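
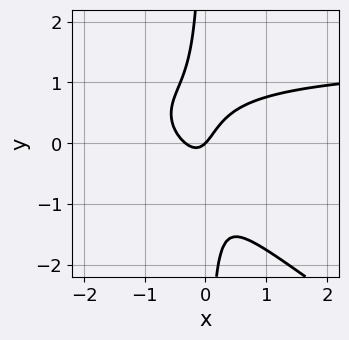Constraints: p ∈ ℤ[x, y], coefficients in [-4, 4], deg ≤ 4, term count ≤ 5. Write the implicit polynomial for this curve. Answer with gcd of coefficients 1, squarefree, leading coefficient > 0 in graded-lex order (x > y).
2*x^2*y + 3*x*y^2 - 3*x^2 - x + y

1. deg p = 3.
2. From the visible intercepts: it meets the y-axis at y = 0 (among the integer gridlines); one x-axis crossing is at x = 0.
3. Putting this together gives p.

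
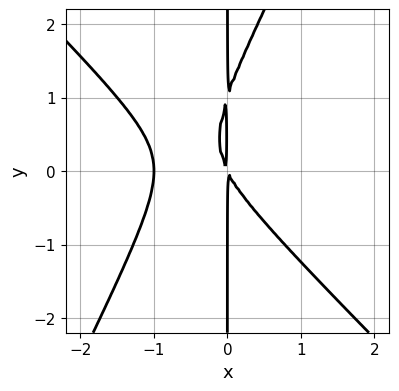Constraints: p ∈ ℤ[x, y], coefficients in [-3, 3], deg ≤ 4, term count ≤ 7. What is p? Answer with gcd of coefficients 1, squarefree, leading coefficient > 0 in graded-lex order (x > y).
1. Degree: the shape is more complex than any degree-2 curve, so deg p = 3.
2. Checking where it meets the axes: every point of the y-axis in the box is on the curve; it meets the x-axis at x = -1 (among the integer gridlines).
3. Putting this together gives p.

2*x^3 + x^2*y - x*y^2 + 2*x^2 + x*y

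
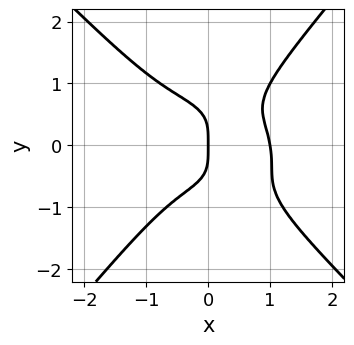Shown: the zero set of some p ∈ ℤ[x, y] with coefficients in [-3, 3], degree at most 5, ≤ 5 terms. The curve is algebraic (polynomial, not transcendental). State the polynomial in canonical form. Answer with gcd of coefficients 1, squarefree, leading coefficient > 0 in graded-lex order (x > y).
2*x^4 + x^3*y + 2*x^2*y^2 - 3*y^4 - 2*x

First, deg p = 4. A generic line meets the curve in up to 4 points.
Then, against the integer gridlines: it crosses the y-axis at the gridline y = 0; the x-axis gridline crossings are at x ∈ {0, 1}.
Finally, putting this together gives p.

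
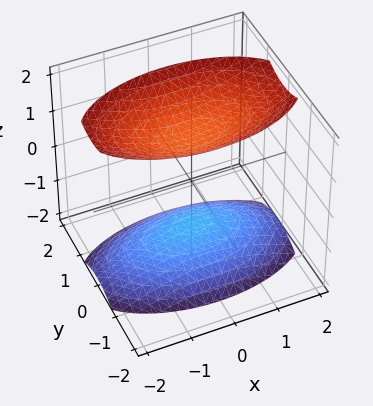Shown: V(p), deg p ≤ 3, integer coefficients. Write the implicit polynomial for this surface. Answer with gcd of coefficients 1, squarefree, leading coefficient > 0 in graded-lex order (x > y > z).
1. There are 2 components. They look like related sheets of one shape, so recover p as a whole.
2. The degree is 2 — two sheets facing apart; a quadric.
3. Symmetries: it's symmetric under z → −z, forcing even powers of z; it's symmetric under x → −x, forcing even powers of x; the y ↦ −y reflection is a symmetry, so y appears only in even powers.
4. Against the integer gridlines: the surface avoids every integer y-axis point in the box; no x-intercept at any integer in the box.
5. Together with the visible shape, these determine p as stated.

x^2 + 3*y^2 - 2*z^2 + 3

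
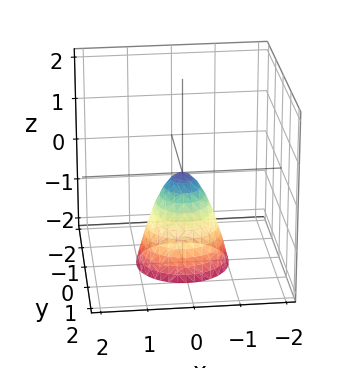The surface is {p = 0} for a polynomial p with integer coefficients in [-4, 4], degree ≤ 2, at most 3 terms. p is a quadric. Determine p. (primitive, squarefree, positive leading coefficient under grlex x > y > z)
2*x^2 + 2*y^2 + z

Degree: a paraboloid; a quadric, so deg p = 2.
Symmetries: rotational symmetry about the z-axis ⇒ p depends on x, y only through x² + y².
Checking where it meets the axes: a circular section at z = -1 has radius between 0 and 1; it crosses the x-axis at the gridline x = 0; it meets the y-axis at y = 0 (among the integer gridlines); one z-axis crossing is at z = 0.
Together with the visible shape, these determine p as stated.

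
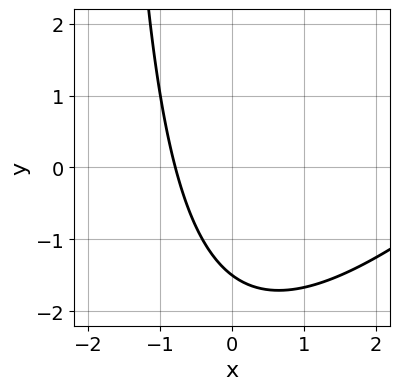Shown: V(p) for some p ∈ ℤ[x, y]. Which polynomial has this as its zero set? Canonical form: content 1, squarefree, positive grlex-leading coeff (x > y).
x^2 - x*y - 3*x - 2*y - 3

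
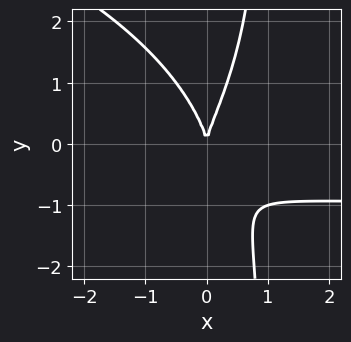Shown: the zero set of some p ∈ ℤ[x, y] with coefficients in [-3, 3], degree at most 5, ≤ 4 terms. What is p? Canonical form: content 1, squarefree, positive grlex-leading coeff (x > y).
x*y^3 + 3*x^2*y - y^3 + 3*x^2

(a) The degree is 4 — no degree-3 curve has this shape.
(b) Reading off the gridlines: one x-axis crossing is at x = 0; it crosses the y-axis at the gridline y = 0.
(c) The integer polynomial consistent with all of this is the stated p.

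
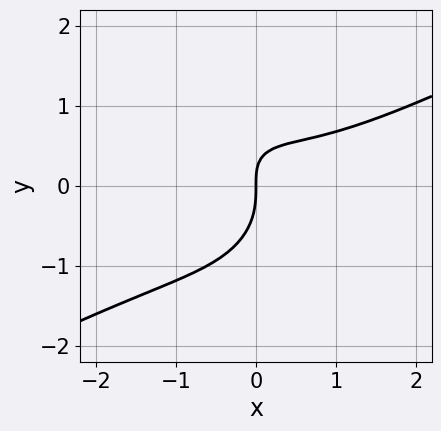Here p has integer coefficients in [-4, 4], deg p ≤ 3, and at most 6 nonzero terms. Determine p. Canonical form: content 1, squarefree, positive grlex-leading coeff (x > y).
2*x^3 - 3*x^2*y - 3*y^3 - 3*x*y + 3*x

(a) deg p = 3. A generic line meets the curve in up to 3 points.
(b) From the visible intercepts: it crosses the y-axis at the gridline y = 0; it crosses the x-axis at the gridline x = 0.
(c) Together with the visible shape, these determine p as stated.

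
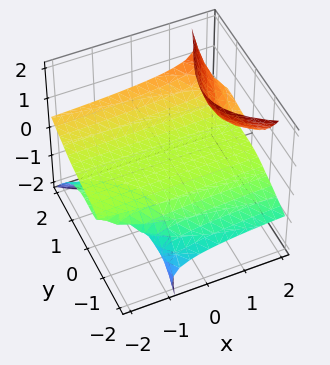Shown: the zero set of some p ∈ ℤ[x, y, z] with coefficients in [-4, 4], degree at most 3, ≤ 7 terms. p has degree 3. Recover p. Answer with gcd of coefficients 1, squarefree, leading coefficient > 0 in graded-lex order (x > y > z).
3*x*z^2 + y^3 - 2*y^2*z - z^2 - 3*z

The degree is 3 — the shape is more complex than any degree-2 surface.
Observable constraints: it crosses the y-axis at the gridline y = 0; the visible x-axis segment lies entirely on the surface; it crosses the z-axis at the gridline z = 0.
Fitting integer coefficients to these (and the overall shape) gives p.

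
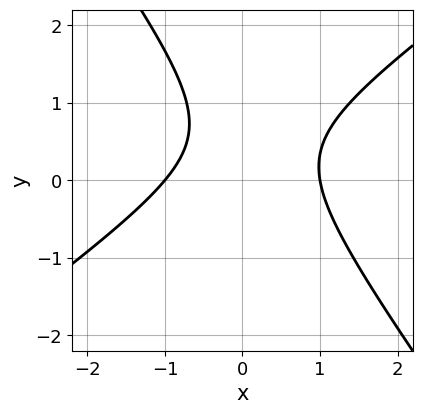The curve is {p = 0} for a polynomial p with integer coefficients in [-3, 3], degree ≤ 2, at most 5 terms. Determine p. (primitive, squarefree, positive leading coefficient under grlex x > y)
3*x^2 - 2*x*y - 3*y^2 + 3*y - 3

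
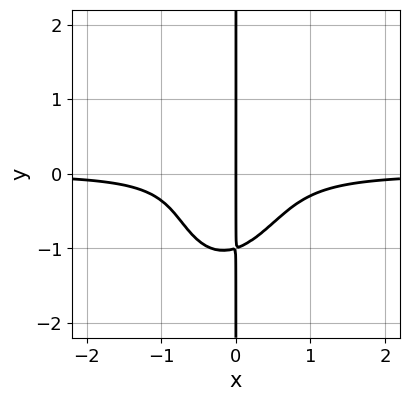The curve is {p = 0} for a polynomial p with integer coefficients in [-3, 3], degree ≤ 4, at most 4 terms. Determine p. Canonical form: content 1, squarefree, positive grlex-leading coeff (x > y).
3*x^3*y - x^2*y^2 + x*y^3 + x

(a) deg p = 4. The shape is more complex than any degree-3 curve.
(b) Checking where it meets the axes: it meets the x-axis at x = 0 (among the integer gridlines); the visible y-axis segment lies entirely on the curve.
(c) Matching integer coefficients to the picture gives p.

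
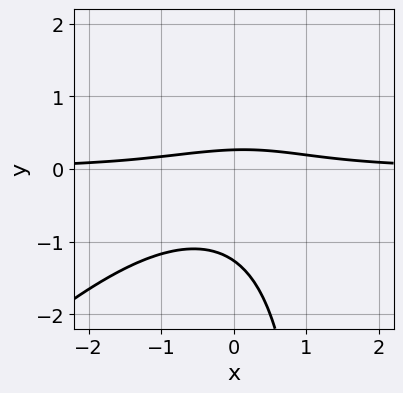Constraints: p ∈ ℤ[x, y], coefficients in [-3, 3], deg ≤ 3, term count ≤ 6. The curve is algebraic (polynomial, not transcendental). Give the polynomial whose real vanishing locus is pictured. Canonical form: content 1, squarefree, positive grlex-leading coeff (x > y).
2*x^2*y - 2*x*y^2 + 3*y^2 + 3*y - 1

(a) deg p = 3. A generic line meets the curve in up to 3 points.
(b) From the axis intercepts and sections: the curve avoids every integer x-axis point in the box.
(c) Fitting integer coefficients to these (and the overall shape) gives p.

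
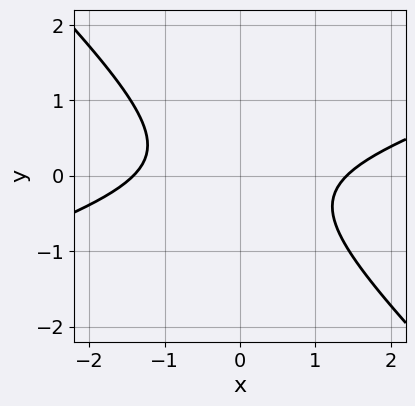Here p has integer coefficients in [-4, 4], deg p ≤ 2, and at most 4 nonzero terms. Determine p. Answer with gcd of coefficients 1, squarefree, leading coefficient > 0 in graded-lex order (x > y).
First, deg p = 2.
Next, from the axis intercepts and sections: the curve avoids every integer y-axis point in the box.
Finally, putting this together gives p.

x^2 - 2*x*y - 3*y^2 - 2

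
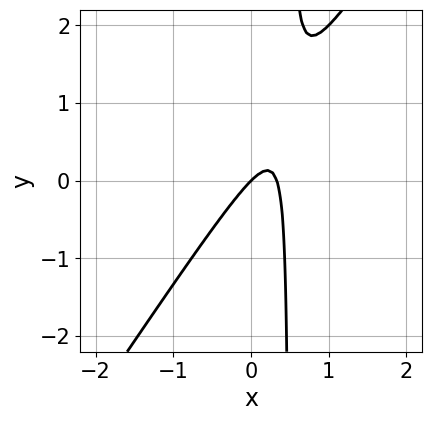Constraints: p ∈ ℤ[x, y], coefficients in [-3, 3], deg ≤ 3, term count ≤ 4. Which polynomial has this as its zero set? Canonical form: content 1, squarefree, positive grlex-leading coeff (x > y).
The degree is 2 — no degree-1 curve has this shape.
Against the integer gridlines: one y-axis crossing is at y = 0; it meets the x-axis at x = 0 (among the integer gridlines).
The integer polynomial consistent with all of this is the stated p.

3*x^2 - 2*x*y - x + y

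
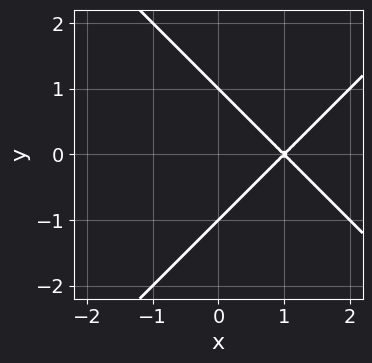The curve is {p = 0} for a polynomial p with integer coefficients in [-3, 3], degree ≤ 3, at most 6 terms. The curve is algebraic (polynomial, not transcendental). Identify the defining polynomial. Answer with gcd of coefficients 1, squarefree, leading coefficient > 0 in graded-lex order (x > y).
x^2 - y^2 - 2*x + 1

First, degree: a generic line meets the curve in up to 2 points, so deg p = 2.
Next, symmetries: it's symmetric under y → −y, forcing even powers of y.
Next, observable constraints: it crosses the x-axis at the gridline x = 1; the y-axis gridline crossings are at y ∈ {-1, 1}.
Finally, the integer polynomial consistent with all of this is the stated p.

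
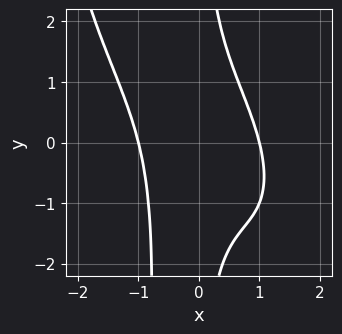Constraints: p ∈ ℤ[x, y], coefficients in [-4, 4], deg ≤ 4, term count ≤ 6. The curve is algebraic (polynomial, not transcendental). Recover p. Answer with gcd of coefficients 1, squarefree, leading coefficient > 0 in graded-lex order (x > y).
2*x^4 + 2*x^3*y + x^2*y^2 + x*y^2 - 2

(a) deg p = 4.
(b) From the visible intercepts: among the integer gridlines, it crosses the x-axis at x ∈ {-1, 1}; no y-intercept at any integer in the box.
(c) Together with the visible shape, these determine p as stated.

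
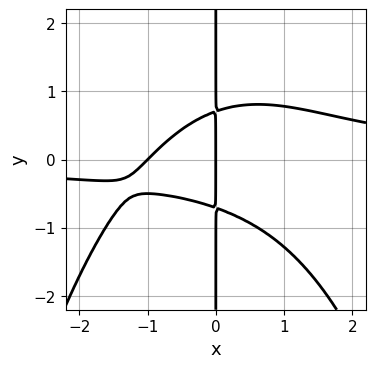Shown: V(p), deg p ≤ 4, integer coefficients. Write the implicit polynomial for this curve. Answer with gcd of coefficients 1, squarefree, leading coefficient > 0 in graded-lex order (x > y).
x^3*y + 2*x*y^2 - x^2 - x

The degree is 4 — a generic line meets the curve in up to 4 points.
Checking where it meets the axes: among the integer gridlines, it crosses the x-axis at x ∈ {-1, 0}; the visible y-axis segment lies entirely on the curve.
Together with the visible shape, these determine p as stated.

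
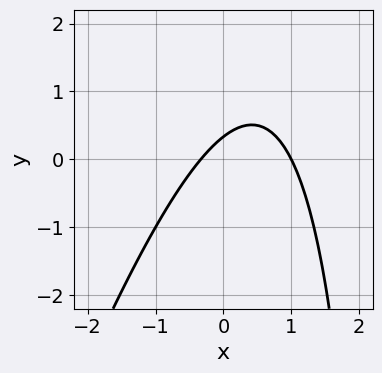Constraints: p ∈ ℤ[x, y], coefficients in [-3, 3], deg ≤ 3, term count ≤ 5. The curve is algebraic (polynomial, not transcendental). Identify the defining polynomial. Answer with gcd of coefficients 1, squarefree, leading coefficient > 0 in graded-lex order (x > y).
First, degree: a generic line meets the curve in up to 2 points, so deg p = 2.
Next, reading off the gridlines: one x-axis crossing is at x = 1.
Finally, matching integer coefficients to the picture gives p.

3*x^2 - x*y - 2*x + 3*y - 1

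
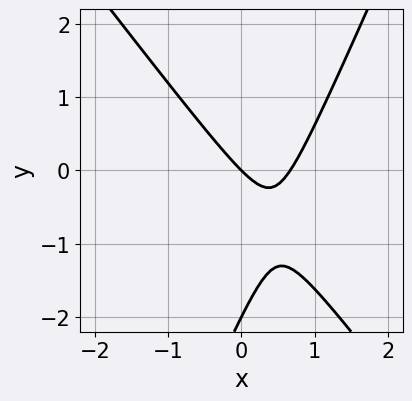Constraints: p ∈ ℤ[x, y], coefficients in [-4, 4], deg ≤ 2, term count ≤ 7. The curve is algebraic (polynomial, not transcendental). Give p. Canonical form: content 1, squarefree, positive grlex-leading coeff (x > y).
3*x^2 + x*y - y^2 - 2*x - 2*y

1. Degree: a generic line meets the curve in up to 2 points, so deg p = 2.
2. From the visible intercepts: one x-axis crossing is at x = 0; the y-axis gridline crossings are at y ∈ {-2, 0}.
3. These observations pin down the coefficients.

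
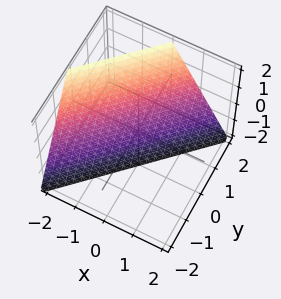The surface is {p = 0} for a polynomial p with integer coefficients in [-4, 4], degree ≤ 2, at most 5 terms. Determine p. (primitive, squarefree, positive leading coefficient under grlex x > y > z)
2*x - 2*y + z + 2

(a) Degree: every cross-section is a straight line — this is a plane, so deg p = 1.
(b) Reading off the gridlines: it meets the y-axis at y = 1 (among the integer gridlines); it crosses the x-axis at the gridline x = -1; it meets the z-axis at z = -2 (among the integer gridlines).
(c) Solving for integer coefficients yields p as stated.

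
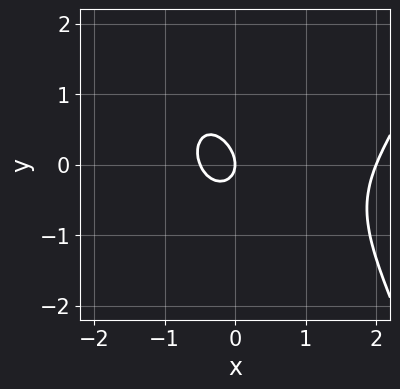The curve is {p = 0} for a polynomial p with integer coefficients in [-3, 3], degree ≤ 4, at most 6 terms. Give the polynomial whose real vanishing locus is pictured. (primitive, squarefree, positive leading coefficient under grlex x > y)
2*x^3 - 3*x^2 - 2*x*y - 3*y^2 - 2*x

Degree: a generic line meets the curve in up to 3 points, so deg p = 3.
Reading off the gridlines: it crosses the y-axis at the gridline y = 0; the x-axis gridline crossings are at x ∈ {0, 2}.
Fitting integer coefficients to these (and the overall shape) gives p.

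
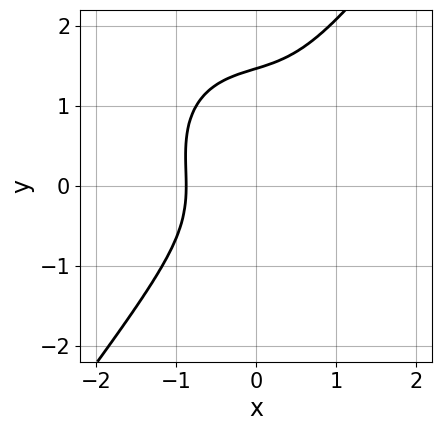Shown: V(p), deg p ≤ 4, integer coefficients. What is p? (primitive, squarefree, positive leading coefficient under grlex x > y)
3*x^3 + x*y^2 - 2*y^3 + 2*y^2 + 2

The degree is 3 — the shape is more complex than any degree-2 curve.
Matching integer coefficients to the picture gives p.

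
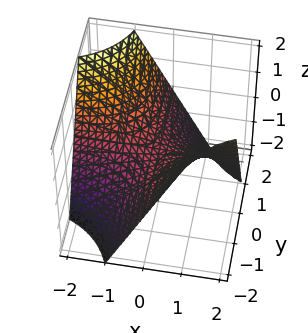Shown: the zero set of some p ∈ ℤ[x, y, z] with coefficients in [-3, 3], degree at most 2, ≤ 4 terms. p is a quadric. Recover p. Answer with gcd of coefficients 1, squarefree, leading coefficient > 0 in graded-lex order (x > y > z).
(a) deg p = 2. A hyperbolic paraboloid; a quadric.
(b) Observable constraints: the visible x-axis segment lies entirely on the surface; every point of the y-axis in the box is on the surface; it crosses the z-axis at the gridline z = 0.
(c) Matching integer coefficients to the picture gives p.

x*y + z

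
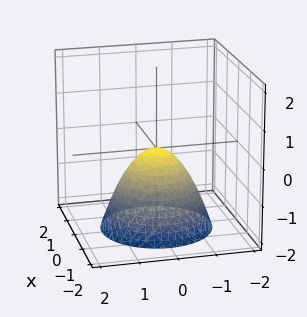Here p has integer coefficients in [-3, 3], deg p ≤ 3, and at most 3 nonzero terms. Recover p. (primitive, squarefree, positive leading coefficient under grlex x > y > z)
(a) The degree is 2 — a paraboloid; a quadric.
(b) Symmetries: rotational symmetry about the z-axis ⇒ p depends on x, y only through x² + y².
(c) Reading off the gridlines: a circular section at z = -1 has radius exactly 1; one y-axis crossing is at y = 0.
(d) These observations pin down the coefficients.

x^2 + y^2 + z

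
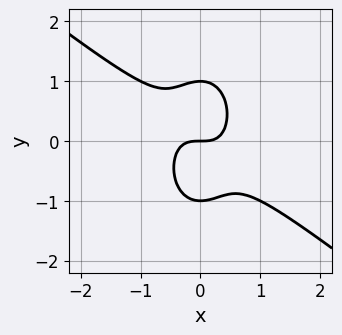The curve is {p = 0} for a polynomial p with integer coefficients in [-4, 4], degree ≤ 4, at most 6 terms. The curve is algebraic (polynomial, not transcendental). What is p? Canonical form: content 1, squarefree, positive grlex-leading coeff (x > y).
The degree is 3 — no degree-2 curve has this shape.
Against the integer gridlines: one x-axis crossing is at x = 0; among the integer gridlines, it crosses the y-axis at y ∈ {-1, 0, 1}.
Together with the visible shape, these determine p as stated.

2*x^3 + 2*x^2*y + y^3 - y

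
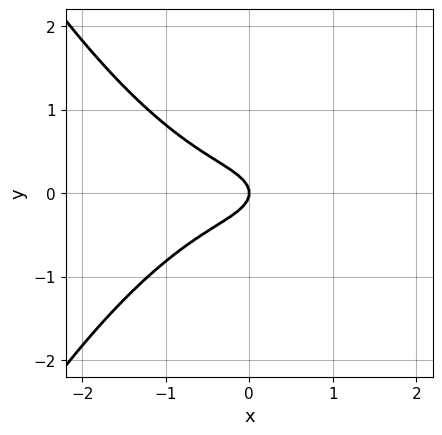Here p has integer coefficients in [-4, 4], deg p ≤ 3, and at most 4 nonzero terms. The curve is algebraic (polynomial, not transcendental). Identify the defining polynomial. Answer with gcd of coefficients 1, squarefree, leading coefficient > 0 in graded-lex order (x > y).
x^3 + 3*y^2 + x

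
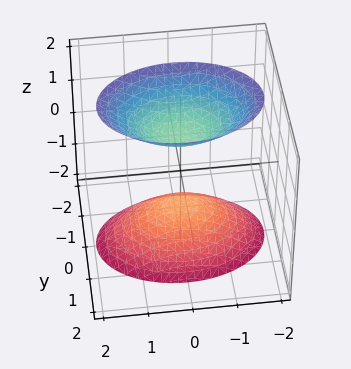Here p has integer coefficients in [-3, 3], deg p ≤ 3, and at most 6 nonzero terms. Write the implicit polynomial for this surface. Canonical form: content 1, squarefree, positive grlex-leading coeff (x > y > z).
(a) I count 2 distinct pieces. Treating them together as one polynomial.
(b) The degree is 2 — two sheets facing apart; a quadric.
(c) Symmetries: mirror symmetry x ↦ −x ⇒ only even powers of x; it's symmetric under z → −z, forcing even powers of z; the y ↦ −y reflection is a symmetry, so y appears only in even powers.
(d) From the axis intercepts and sections: the surface avoids every integer y-axis point in the box; it misses every integer gridline on the x-axis; among the integer gridlines, it crosses the z-axis at z ∈ {-1, 1}.
(e) Solving for integer coefficients yields p as stated.

x^2 + 2*y^2 - z^2 + 1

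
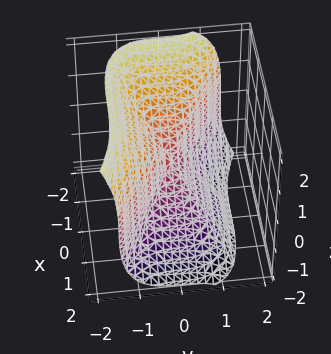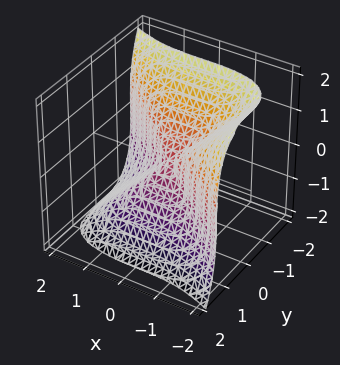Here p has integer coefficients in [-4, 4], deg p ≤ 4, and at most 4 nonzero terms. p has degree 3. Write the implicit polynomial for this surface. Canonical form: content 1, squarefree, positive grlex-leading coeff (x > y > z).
x^3 + 3*y^3 + z^3

1. deg p = 3. A generic line meets the surface in up to 3 points.
2. From the visible intercepts: it crosses the x-axis at the gridline x = 0; it crosses the z-axis at the gridline z = 0; one y-axis crossing is at y = 0.
3. The integer polynomial consistent with all of this is the stated p.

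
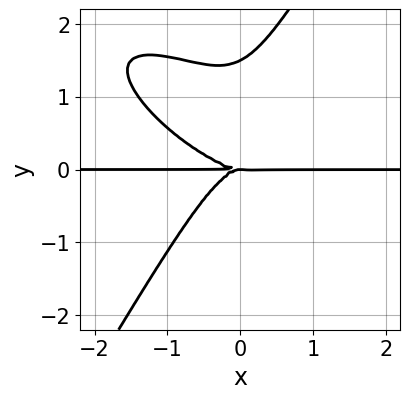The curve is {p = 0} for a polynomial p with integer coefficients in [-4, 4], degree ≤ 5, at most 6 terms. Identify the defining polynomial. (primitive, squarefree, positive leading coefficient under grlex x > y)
2*x^3*y + 3*x^2*y^2 + x*y^3 - 2*y^4 + 3*y^3

1. deg p = 4. The shape is more complex than any degree-3 curve.
2. Observable constraints: it crosses the y-axis at the gridline y = 0; every point of the x-axis in the box is on the curve.
3. Matching integer coefficients to the picture gives p.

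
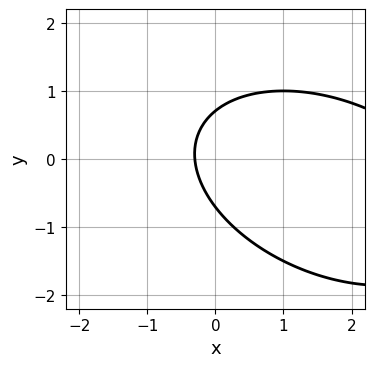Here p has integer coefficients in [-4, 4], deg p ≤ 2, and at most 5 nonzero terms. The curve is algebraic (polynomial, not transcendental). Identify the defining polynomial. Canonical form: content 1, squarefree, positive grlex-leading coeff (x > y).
deg p = 2.
Matching integer coefficients to the picture gives p.

x^2 + x*y + 2*y^2 - 3*x - 1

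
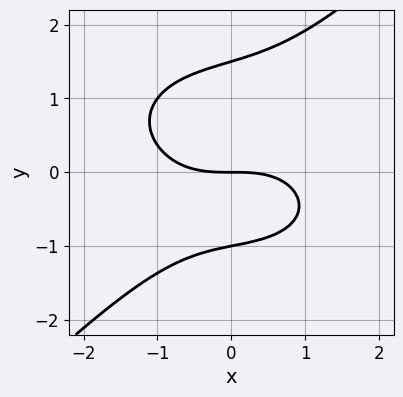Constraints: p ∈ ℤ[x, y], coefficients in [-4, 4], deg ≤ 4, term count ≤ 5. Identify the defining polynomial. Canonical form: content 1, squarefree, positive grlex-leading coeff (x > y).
x^3 + x*y^2 - 2*y^3 + y^2 + 3*y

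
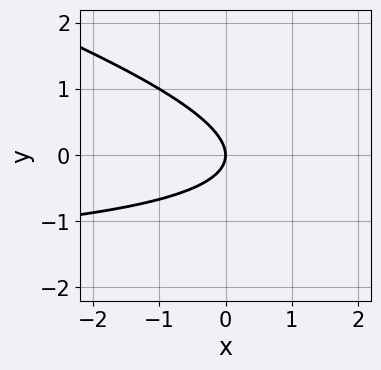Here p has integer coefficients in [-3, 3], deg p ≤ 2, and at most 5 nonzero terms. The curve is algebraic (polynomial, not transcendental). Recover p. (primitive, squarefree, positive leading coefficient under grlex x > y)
First, the degree is 2 — no degree-1 curve has this shape.
Next, reading off the gridlines: it crosses the y-axis at the gridline y = 0; it crosses the x-axis at the gridline x = 0.
Finally, assembling these constraints gives the stated polynomial.

x*y + 3*y^2 + 2*x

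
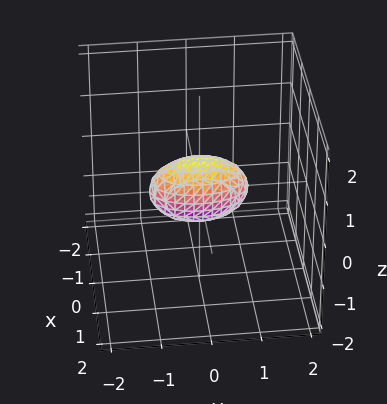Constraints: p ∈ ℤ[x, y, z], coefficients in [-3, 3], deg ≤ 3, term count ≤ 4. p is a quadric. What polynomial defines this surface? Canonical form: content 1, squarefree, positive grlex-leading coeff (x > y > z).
3*x^2 + y^2 + 2*z^2 - 1

(a) Degree: bounded and convex; a quadric, so deg p = 2.
(b) Symmetries: the y ↦ −y reflection is a symmetry, so y appears only in even powers; mirror symmetry x ↦ −x ⇒ only even powers of x; the z ↦ −z reflection is a symmetry, so z appears only in even powers.
(c) Observable constraints: among the integer gridlines, it crosses the y-axis at y ∈ {-1, 1}.
(d) Assembling these constraints gives the stated polynomial.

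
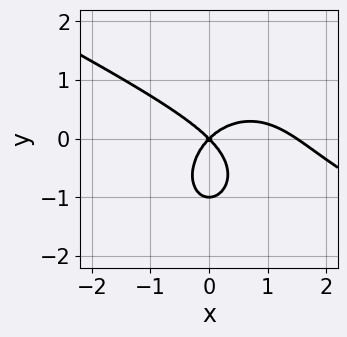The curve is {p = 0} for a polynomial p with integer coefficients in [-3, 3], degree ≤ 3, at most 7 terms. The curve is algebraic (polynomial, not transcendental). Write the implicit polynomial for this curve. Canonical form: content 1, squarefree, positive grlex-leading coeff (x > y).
The degree is 3 — no degree-2 curve has this shape.
From the axis intercepts and sections: one x-axis crossing is at x = 0; among the integer gridlines, it crosses the y-axis at y ∈ {-1, 0}.
These observations pin down the coefficients.

2*x^3 + 3*x^2*y + 3*y^3 - 3*x^2 + 3*y^2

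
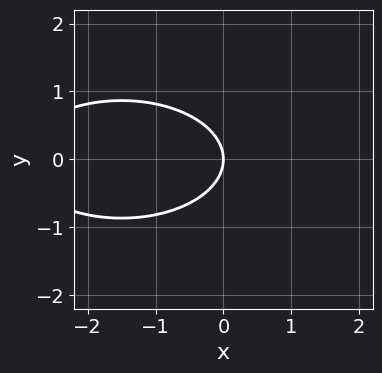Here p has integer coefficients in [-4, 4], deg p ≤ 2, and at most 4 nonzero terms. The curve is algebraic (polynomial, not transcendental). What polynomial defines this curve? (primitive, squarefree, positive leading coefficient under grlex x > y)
x^2 + 3*y^2 + 3*x

deg p = 2.
Symmetries: the y ↦ −y reflection is a symmetry, so y appears only in even powers.
Against the integer gridlines: it crosses the x-axis at the gridline x = 0; it meets the y-axis at y = 0 (among the integer gridlines).
Solving for integer coefficients yields p as stated.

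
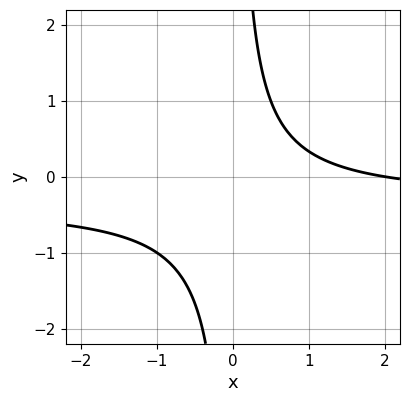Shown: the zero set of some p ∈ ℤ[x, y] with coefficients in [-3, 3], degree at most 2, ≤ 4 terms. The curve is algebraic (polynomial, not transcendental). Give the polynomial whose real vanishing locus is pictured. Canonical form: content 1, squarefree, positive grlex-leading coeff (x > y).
1. deg p = 2. The shape is more complex than any degree-1 curve.
2. From the visible intercepts: it crosses the x-axis at the gridline x = 2; no y-intercept at any integer in the box.
3. Putting this together gives p.

3*x*y + x - 2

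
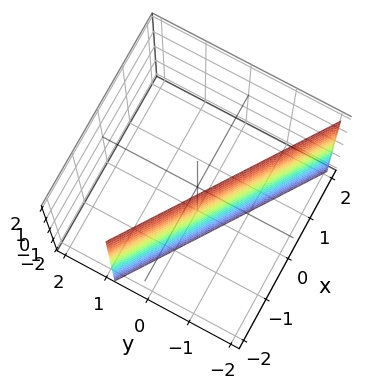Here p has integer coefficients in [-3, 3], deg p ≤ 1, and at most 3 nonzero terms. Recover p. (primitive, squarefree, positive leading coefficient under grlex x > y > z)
2*x + 3*y + 2

1. deg p = 1. The surface is flat (a plane).
2. From the axis intercepts and sections: one x-axis crossing is at x = -1; the surface avoids every integer z-axis point in the box.
3. Solving for integer coefficients yields p as stated.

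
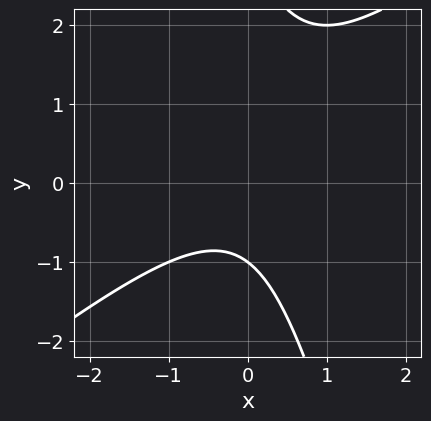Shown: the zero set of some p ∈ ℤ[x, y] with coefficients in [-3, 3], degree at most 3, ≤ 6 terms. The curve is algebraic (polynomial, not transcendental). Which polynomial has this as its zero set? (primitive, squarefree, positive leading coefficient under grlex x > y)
(a) Degree: no degree-1 curve has this shape, so deg p = 2.
(b) Against the integer gridlines: the curve avoids every integer x-axis point in the box; it crosses the y-axis at the gridline y = -1.
(c) Assembling these constraints gives the stated polynomial.

3*x^2 - 3*x*y - y^2 + 2*y + 3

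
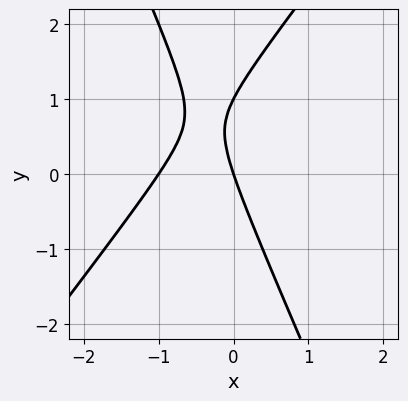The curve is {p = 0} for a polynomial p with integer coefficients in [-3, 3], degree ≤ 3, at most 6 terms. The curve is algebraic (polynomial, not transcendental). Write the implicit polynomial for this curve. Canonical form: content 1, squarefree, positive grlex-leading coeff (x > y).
3*x^2 - x*y - y^2 + 3*x + y

First, the degree is 2 — the shape is more complex than any degree-1 curve.
Next, observable constraints: among the integer gridlines, it crosses the x-axis at x ∈ {-1, 0}; among the integer gridlines, it crosses the y-axis at y ∈ {0, 1}.
Finally, assembling these constraints gives the stated polynomial.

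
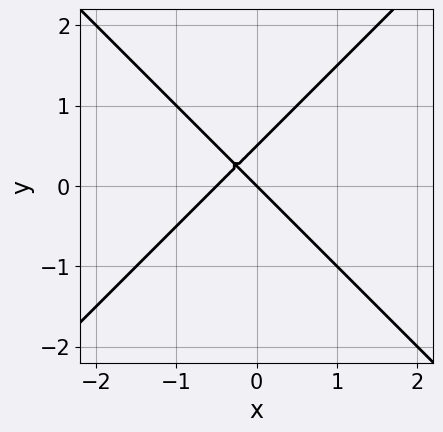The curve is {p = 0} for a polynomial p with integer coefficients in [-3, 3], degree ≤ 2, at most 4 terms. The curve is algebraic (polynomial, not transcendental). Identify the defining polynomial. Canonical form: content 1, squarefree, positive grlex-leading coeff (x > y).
The degree is 2 — a generic line meets the curve in up to 2 points.
From the axis intercepts and sections: one y-axis crossing is at y = 0; it crosses the x-axis at the gridline x = 0.
Putting this together gives p.

2*x^2 - 2*y^2 + x + y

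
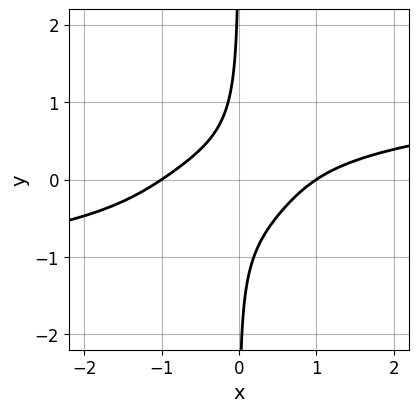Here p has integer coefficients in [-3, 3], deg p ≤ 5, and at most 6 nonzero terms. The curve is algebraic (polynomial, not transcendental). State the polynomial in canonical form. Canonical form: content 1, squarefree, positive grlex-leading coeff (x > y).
3*x*y^3 + x*y^2 - x^2 + 3*x*y + 1

1. Degree: a generic line meets the curve in up to 4 points, so deg p = 4.
2. From the axis intercepts and sections: it misses every integer gridline on the y-axis; among the integer gridlines, it crosses the x-axis at x ∈ {-1, 1}.
3. Putting this together gives p.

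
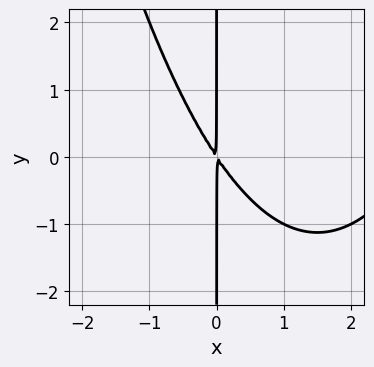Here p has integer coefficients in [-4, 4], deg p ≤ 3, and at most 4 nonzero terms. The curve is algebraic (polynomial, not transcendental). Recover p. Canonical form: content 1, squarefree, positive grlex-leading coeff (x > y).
1. deg p = 3. The shape is more complex than any degree-2 curve.
2. Observable constraints: the visible y-axis segment lies entirely on the curve.
3. The integer polynomial consistent with all of this is the stated p.

x^3 - 3*x^2 - 2*x*y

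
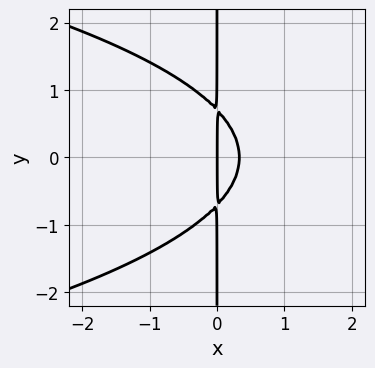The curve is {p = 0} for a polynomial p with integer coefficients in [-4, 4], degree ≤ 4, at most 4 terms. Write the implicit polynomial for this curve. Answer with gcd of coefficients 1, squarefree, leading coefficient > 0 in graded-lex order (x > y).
1. Degree: a generic line meets the curve in up to 3 points, so deg p = 3.
2. Symmetries: it's symmetric under y → −y, forcing even powers of y.
3. Observable constraints: every point of the y-axis in the box is on the curve; it crosses the x-axis at the gridline x = 0.
4. Putting this together gives p.

2*x*y^2 + 3*x^2 - x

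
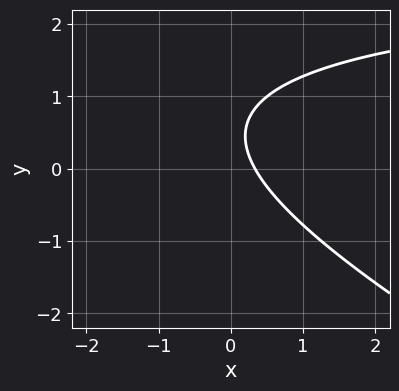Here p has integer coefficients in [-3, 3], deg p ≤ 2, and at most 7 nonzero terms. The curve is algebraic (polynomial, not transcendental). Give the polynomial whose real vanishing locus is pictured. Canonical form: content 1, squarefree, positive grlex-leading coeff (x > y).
First, the degree is 2 — no degree-1 curve has this shape.
Then, from the axis intercepts and sections: it misses every integer gridline on the y-axis.
Finally, putting this together gives p.

x*y + 2*y^2 - 3*x - 2*y + 1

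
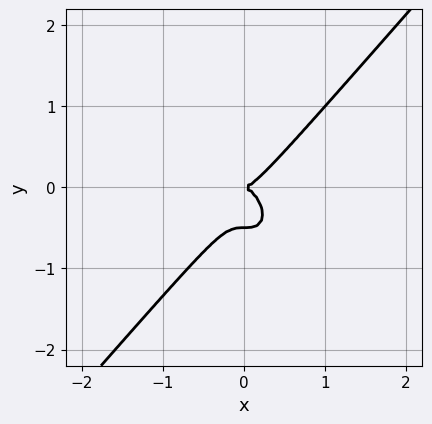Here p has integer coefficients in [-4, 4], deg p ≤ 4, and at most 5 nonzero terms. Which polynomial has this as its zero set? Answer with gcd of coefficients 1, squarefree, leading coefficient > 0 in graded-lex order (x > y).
First, deg p = 3. No degree-2 curve has this shape.
Then, from the axis intercepts and sections: it crosses the y-axis at the gridline y = 0; it meets the x-axis at x = 0 (among the integer gridlines).
Finally, assembling these constraints gives the stated polynomial.

3*x^3 - 2*y^3 - y^2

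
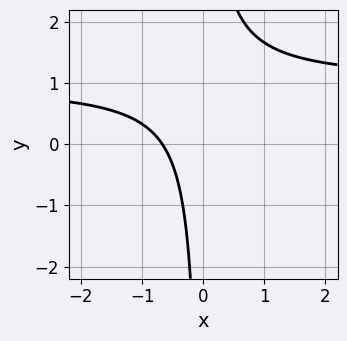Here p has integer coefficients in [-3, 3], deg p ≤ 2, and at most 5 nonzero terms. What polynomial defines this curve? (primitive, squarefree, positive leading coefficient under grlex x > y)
3*x*y - 3*x - 2

1. The degree is 2 — a generic line meets the curve in up to 2 points.
2. From the axis intercepts and sections: the curve avoids every integer y-axis point in the box.
3. Solving for integer coefficients yields p as stated.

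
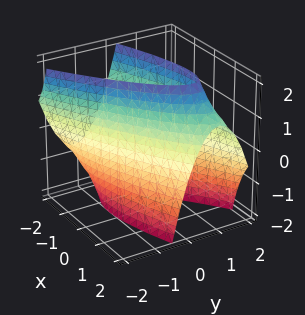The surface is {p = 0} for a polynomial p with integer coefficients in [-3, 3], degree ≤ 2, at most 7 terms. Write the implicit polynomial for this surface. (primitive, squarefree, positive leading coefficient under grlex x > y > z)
First, deg p = 2. No degree-1 surface has this shape.
Then, checking where it meets the axes: the y-axis gridline crossings are at y ∈ {-1, 1}; no z-intercept at any integer in the box.
Finally, solving for integer coefficients yields p as stated.

x^2 - 3*x*y + x*z + 3*y^2 - 3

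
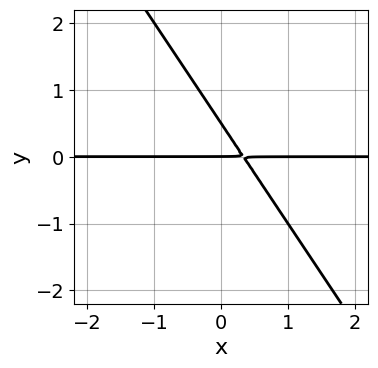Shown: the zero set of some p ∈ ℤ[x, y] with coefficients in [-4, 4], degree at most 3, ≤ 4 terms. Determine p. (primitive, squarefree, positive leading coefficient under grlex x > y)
(a) The degree is 2 — no degree-1 curve has this shape.
(b) Reading off the gridlines: every point of the x-axis in the box is on the curve; it crosses the y-axis at the gridline y = 0.
(c) Solving for integer coefficients yields p as stated.

3*x*y + 2*y^2 - y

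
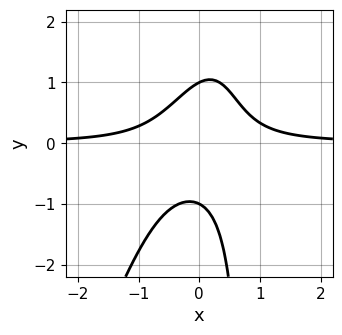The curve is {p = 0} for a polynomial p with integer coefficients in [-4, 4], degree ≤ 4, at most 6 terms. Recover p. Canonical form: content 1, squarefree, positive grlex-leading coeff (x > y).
3*x^2*y - x*y^2 + y^2 - 1

First, the degree is 3 — a generic line meets the curve in up to 3 points.
Then, from the axis intercepts and sections: it misses every integer gridline on the x-axis; among the integer gridlines, it crosses the y-axis at y ∈ {-1, 1}.
Finally, assembling these constraints gives the stated polynomial.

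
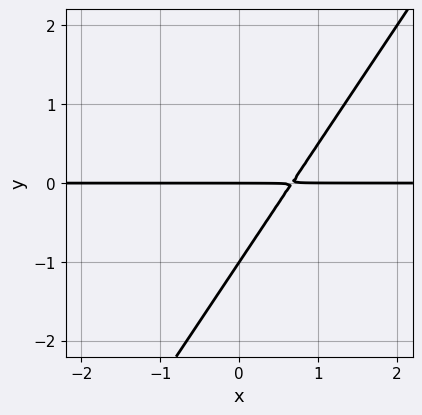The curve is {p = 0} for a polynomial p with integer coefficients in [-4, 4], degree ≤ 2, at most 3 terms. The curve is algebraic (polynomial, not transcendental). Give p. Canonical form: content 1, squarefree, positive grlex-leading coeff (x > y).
(a) The degree is 2 — a generic line meets the curve in up to 2 points.
(b) Checking where it meets the axes: every point of the x-axis in the box is on the curve; the y-axis gridline crossings are at y ∈ {-1, 0}.
(c) Together with the visible shape, these determine p as stated.

3*x*y - 2*y^2 - 2*y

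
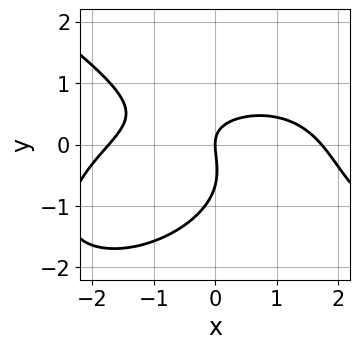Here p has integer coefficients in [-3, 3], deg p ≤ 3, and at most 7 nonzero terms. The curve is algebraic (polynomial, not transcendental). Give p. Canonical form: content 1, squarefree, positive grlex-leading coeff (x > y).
x^3 + 3*y^3 + 3*x*y + 2*y^2 - 3*x

First, the degree is 3 — the shape is more complex than any degree-2 curve.
Next, from the visible intercepts: one x-axis crossing is at x = 0; it meets the y-axis at y = 0 (among the integer gridlines).
Finally, matching integer coefficients to the picture gives p.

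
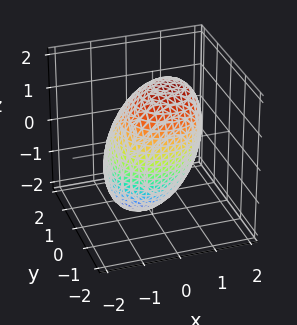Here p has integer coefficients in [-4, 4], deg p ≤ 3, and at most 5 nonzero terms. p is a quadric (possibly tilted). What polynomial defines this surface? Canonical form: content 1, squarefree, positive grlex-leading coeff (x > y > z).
First, the degree is 2 — the shape is more complex than any degree-1 surface.
Finally, matching integer coefficients to the picture gives p.

2*x^2 - x*z + 2*y^2 + z^2 - 3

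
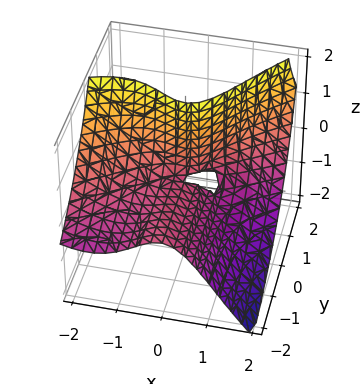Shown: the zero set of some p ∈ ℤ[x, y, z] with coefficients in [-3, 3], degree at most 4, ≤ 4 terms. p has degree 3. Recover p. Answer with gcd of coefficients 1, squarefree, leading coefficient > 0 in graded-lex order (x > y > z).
1. Degree: no degree-2 surface has this shape, so deg p = 3.
2. Against the integer gridlines: the visible y-axis segment lies entirely on the surface; one x-axis crossing is at x = 0.
3. These observations pin down the coefficients. Check: (0, 0, 2) on the z-axis lies on the surface, and p(0, 0, 2) = 0. ✓

2*x^3 - 3*x^2*y + 3*x^2*z - 3*y*z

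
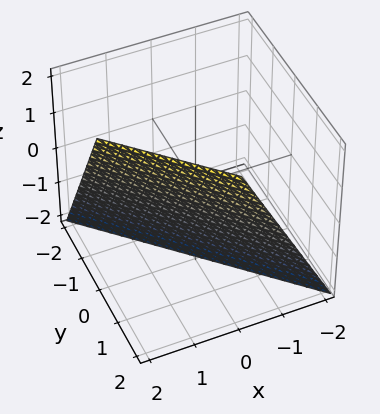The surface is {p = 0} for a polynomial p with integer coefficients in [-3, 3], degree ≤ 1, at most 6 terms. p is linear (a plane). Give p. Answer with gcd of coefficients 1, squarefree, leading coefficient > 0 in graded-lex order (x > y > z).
2*x + 2*y - z - 2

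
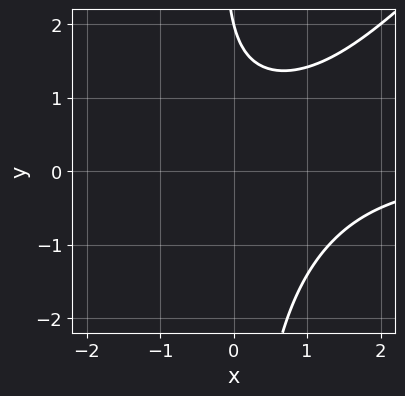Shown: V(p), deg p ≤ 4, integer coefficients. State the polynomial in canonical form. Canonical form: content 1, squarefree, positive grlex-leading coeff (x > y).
x^2*y - x*y^2 - y + 2

deg p = 3. The shape is more complex than any degree-2 curve.
Against the integer gridlines: it meets the y-axis at y = 2 (among the integer gridlines); the curve avoids every integer x-axis point in the box.
Together with the visible shape, these determine p as stated.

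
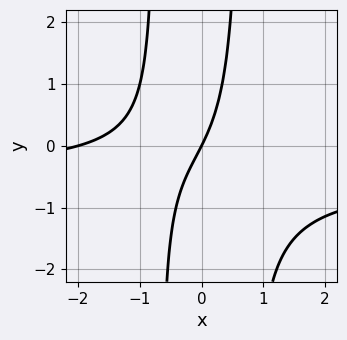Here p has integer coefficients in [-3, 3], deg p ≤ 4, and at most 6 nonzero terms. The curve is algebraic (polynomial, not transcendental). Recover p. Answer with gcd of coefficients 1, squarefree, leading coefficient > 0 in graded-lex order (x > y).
2*x^2*y + x^2 + 2*x - y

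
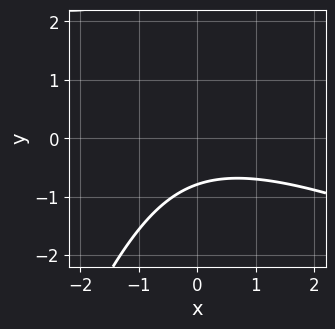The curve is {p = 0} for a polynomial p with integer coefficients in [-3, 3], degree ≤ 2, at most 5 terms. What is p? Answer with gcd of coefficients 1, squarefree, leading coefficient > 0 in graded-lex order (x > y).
First, deg p = 2. The shape is more complex than any degree-1 curve.
Then, observable constraints: it misses every integer gridline on the x-axis.
Finally, these observations pin down the coefficients.

x^2 + 2*x*y - y^2 + 3*y + 3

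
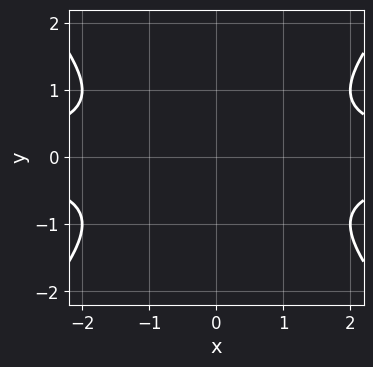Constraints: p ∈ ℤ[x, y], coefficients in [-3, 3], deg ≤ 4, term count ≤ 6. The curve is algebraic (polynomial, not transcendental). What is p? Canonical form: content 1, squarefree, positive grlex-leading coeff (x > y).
x^2*y^2 - y^4 - 2*y^2 - 1

(a) The degree is 4 — no degree-3 curve has this shape.
(b) Symmetries: the x ↦ −x reflection is a symmetry, so x appears only in even powers; it's symmetric under y → −y, forcing even powers of y.
(c) Observable constraints: the curve avoids every integer x-axis point in the box; it misses every integer gridline on the y-axis.
(d) Matching integer coefficients to the picture gives p.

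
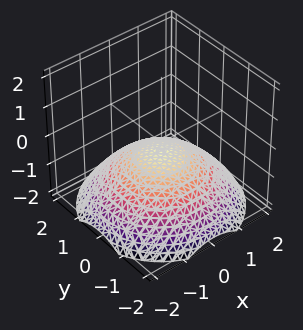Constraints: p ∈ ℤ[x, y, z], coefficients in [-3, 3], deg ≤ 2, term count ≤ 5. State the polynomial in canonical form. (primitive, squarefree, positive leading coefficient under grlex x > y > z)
The degree is 2 — a generic line meets the surface in up to 2 points.
Symmetries: the surface is invariant under rotation about z: p = q(x² + y², z).
From the axis intercepts and sections: it misses every integer gridline on the x-axis; the surface avoids every integer y-axis point in the box.
Matching integer coefficients to the picture gives p.

x^2 + y^2 + 3*z + 1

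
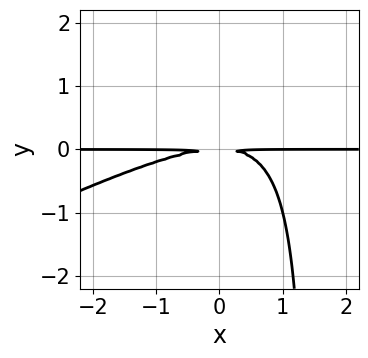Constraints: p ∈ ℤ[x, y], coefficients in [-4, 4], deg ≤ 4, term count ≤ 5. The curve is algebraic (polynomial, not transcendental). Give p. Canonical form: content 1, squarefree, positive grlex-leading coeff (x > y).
x^2*y - 2*x*y^2 + 3*y^2

(a) The degree is 3 — a generic line meets the curve in up to 3 points.
(b) Against the integer gridlines: the visible x-axis segment lies entirely on the curve.
(c) Fitting integer coefficients to these (and the overall shape) gives p.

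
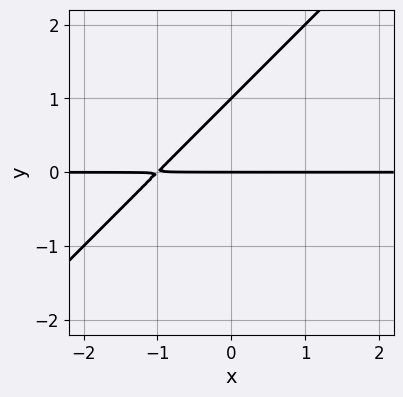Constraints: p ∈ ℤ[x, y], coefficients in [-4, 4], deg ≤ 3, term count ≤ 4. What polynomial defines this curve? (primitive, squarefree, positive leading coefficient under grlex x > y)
First, the degree is 2 — the shape is more complex than any degree-1 curve.
Next, reading off the gridlines: among the integer gridlines, it crosses the y-axis at y ∈ {0, 1}; every point of the x-axis in the box is on the curve.
Finally, the integer polynomial consistent with all of this is the stated p.

x*y - y^2 + y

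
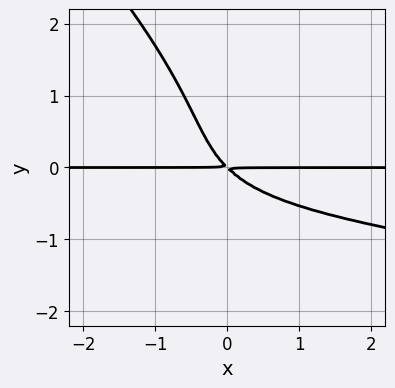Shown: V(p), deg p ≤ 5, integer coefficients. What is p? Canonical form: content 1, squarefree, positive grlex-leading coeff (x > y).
(a) Degree: no degree-3 curve has this shape, so deg p = 4.
(b) Against the integer gridlines: every point of the x-axis in the box is on the curve.
(c) Putting this together gives p.

x*y^3 + y^4 + 2*x*y^2 + 2*x*y + 2*y^2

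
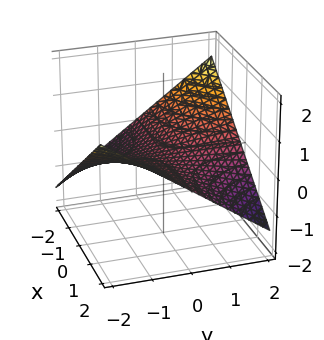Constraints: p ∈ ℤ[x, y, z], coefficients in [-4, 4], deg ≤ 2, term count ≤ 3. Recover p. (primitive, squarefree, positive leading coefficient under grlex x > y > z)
(a) The degree is 2 — a hyperbolic paraboloid; a quadric.
(b) Against the integer gridlines: one z-axis crossing is at z = 0; the visible y-axis segment lies entirely on the surface.
(c) Matching integer coefficients to the picture gives p. Check: (-2, 0, 0) on the x-axis lies on the surface, and p(-2, 0, 0) = 0. ✓

x*y + 3*z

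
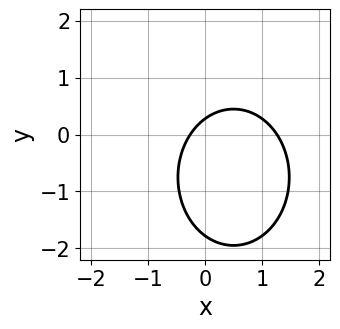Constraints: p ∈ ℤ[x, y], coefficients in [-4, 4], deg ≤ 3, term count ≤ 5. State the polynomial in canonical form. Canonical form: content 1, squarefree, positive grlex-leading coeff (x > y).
First, degree: the shape is more complex than any degree-1 curve, so deg p = 2.
Finally, putting this together gives p.

3*x^2 + 2*y^2 - 3*x + 3*y - 1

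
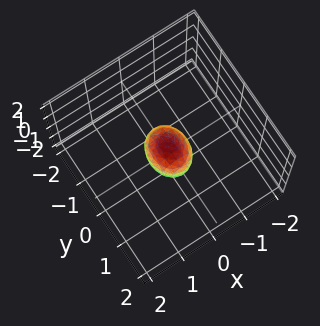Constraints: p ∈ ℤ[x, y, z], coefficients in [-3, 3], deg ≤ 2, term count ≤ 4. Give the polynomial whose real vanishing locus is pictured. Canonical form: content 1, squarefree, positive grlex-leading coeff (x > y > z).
deg p = 2.
Symmetries: it's symmetric under x → −x, forcing even powers of x; the z ↦ −z reflection is a symmetry, so z appears only in even powers; mirror symmetry y ↦ −y ⇒ only even powers of y.
These observations pin down the coefficients.

3*x^2 + 2*y^2 + 2*z^2 - 1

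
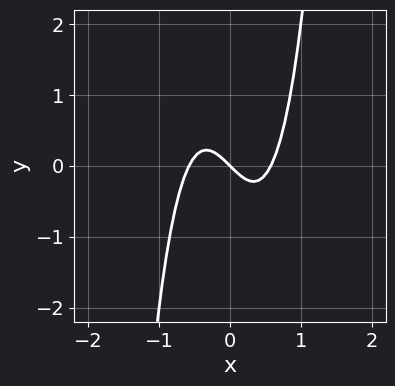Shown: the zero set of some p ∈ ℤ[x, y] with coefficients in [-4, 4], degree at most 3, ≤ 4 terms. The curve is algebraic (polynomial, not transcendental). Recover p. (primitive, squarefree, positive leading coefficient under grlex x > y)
1. Degree: no degree-2 curve has this shape, so deg p = 3.
2. Checking where it meets the axes: it meets the x-axis at x = 0 (among the integer gridlines); one y-axis crossing is at y = 0.
3. Assembling these constraints gives the stated polynomial.

3*x^3 - x - y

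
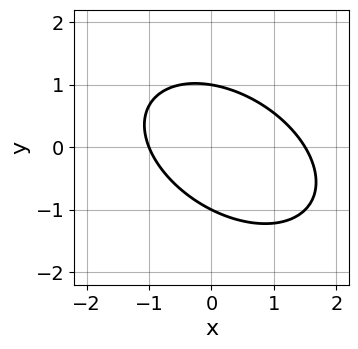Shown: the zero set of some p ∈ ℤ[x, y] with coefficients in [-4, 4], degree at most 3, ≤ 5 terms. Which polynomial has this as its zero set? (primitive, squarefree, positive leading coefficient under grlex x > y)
1. Degree: no degree-1 curve has this shape, so deg p = 2.
2. Checking where it meets the axes: among the integer gridlines, it crosses the y-axis at y ∈ {-1, 1}; one x-axis crossing is at x = -1.
3. The integer polynomial consistent with all of this is the stated p.

2*x^2 + 2*x*y + 3*y^2 - x - 3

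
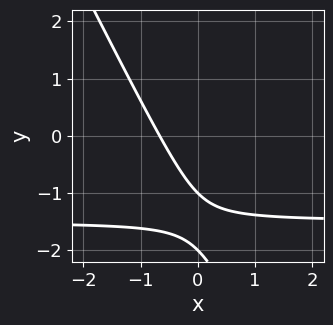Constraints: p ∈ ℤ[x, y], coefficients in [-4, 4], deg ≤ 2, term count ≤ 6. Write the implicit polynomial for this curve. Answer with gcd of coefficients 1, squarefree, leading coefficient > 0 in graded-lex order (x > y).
2*x*y + y^2 + 3*x + 3*y + 2

(a) deg p = 2. The shape is more complex than any degree-1 curve.
(b) From the axis intercepts and sections: the y-axis gridline crossings are at y ∈ {-2, -1}.
(c) These observations pin down the coefficients.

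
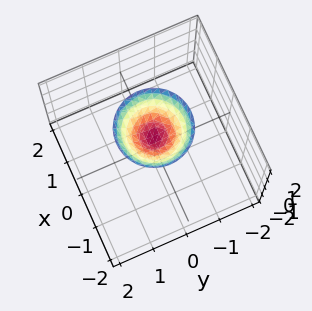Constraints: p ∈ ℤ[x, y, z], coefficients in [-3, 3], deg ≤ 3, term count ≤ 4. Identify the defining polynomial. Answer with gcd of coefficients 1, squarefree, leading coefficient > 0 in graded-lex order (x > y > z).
1. The degree is 2 — no degree-1 surface has this shape.
2. Symmetry: the surface is invariant under rotation about z: p = q(x² + y², z).
3. Observable constraints: it misses every integer gridline on the x-axis; one z-axis crossing is at z = 1; a circular section at z = 2 has radius exactly 1; it misses every integer gridline on the y-axis.
4. Solving for integer coefficients yields p as stated.

x^2 + y^2 - z + 1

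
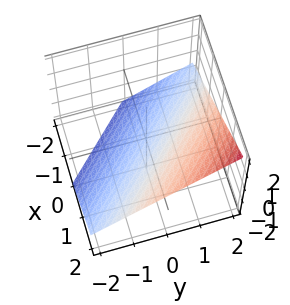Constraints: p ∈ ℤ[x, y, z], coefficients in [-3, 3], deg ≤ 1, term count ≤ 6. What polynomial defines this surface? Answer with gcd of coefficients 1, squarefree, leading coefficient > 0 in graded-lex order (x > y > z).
2*x + 2*y - 3*z - 2

1. The degree is 1 — every cross-section is a straight line — this is a plane.
2. From the axis intercepts and sections: it meets the x-axis at x = 1 (among the integer gridlines); it meets the y-axis at y = 1 (among the integer gridlines).
3. Together with the visible shape, these determine p as stated.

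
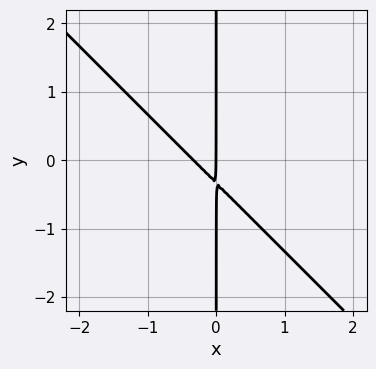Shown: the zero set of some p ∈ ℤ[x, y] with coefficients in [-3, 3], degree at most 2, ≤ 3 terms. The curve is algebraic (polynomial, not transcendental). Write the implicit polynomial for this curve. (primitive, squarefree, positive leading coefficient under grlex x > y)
3*x^2 + 3*x*y + x

1. The degree is 2 — no degree-1 curve has this shape.
2. From the visible intercepts: the visible y-axis segment lies entirely on the curve; it meets the x-axis at x = 0 (among the integer gridlines).
3. The integer polynomial consistent with all of this is the stated p.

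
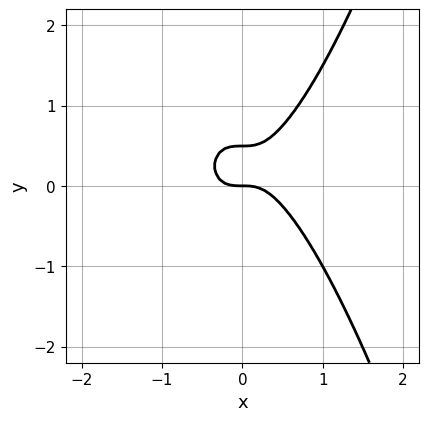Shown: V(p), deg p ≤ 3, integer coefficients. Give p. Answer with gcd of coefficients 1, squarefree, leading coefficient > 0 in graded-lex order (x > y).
3*x^3 - 2*y^2 + y

Degree: the shape is more complex than any degree-2 curve, so deg p = 3.
Against the integer gridlines: it crosses the x-axis at the gridline x = 0; it meets the y-axis at y = 0 (among the integer gridlines).
Together with the visible shape, these determine p as stated.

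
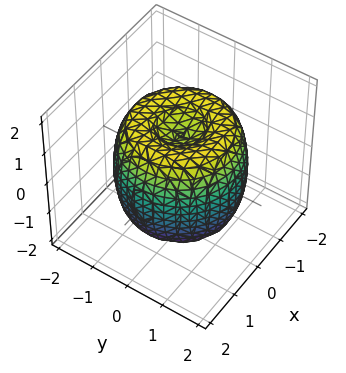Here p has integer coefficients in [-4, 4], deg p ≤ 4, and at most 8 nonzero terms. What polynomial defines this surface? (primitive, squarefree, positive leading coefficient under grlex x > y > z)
(a) The degree is 4 — the shape is more complex than any degree-3 surface.
(b) Symmetries: every cross-section ⟂ z is a circle, so x, y appear only via x² + y².
(c) Observable constraints: among the integer gridlines, it crosses the z-axis at z ∈ {-1, 1}; a circular section at z = 0 has radius between 1 and 2.
(d) Assembling these constraints gives the stated polynomial.

x^4 + 2*x^2*y^2 + y^4 - 2*x^2 - 2*y^2 + z^2 - 1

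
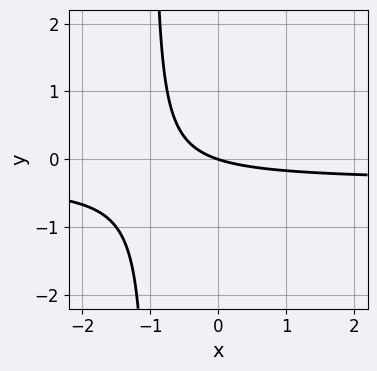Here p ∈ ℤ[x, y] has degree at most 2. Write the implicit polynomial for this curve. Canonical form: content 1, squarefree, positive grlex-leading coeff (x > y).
deg p = 2.
Reading off the gridlines: one x-axis crossing is at x = 0; one y-axis crossing is at y = 0.
Fitting integer coefficients to these (and the overall shape) gives p.

3*x*y + x + 3*y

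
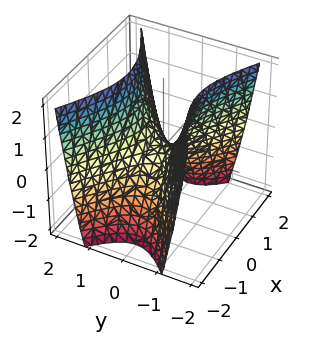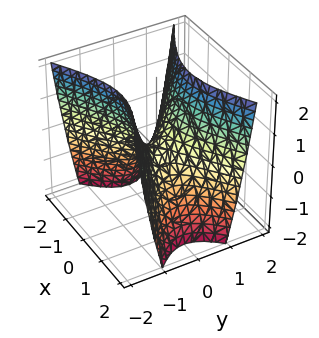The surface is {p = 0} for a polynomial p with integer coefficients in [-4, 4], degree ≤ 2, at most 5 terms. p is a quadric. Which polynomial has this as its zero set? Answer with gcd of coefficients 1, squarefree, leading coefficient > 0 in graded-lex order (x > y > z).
x^2 - 2*y^2 + z

The degree is 2 — a hyperbolic paraboloid; a quadric.
Symmetries: mirror symmetry y ↦ −y ⇒ only even powers of y; the x ↦ −x reflection is a symmetry, so x appears only in even powers.
Against the integer gridlines: it meets the z-axis at z = 0 (among the integer gridlines); it meets the y-axis at y = 0 (among the integer gridlines); it crosses the x-axis at the gridline x = 0.
Putting this together gives p.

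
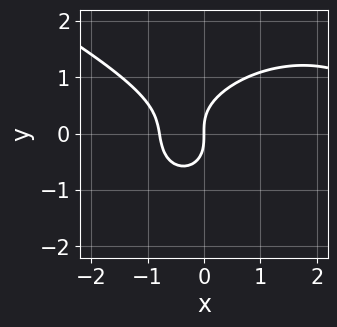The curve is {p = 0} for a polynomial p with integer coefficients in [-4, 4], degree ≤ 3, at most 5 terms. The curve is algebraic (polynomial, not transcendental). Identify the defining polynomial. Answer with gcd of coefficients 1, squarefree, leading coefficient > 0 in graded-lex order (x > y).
x^3 + x^2*y + 3*y^3 - 3*x^2 - 3*x

Degree: a generic line meets the curve in up to 3 points, so deg p = 3.
Observable constraints: it crosses the y-axis at the gridline y = 0; it meets the x-axis at x = 0 (among the integer gridlines).
The integer polynomial consistent with all of this is the stated p.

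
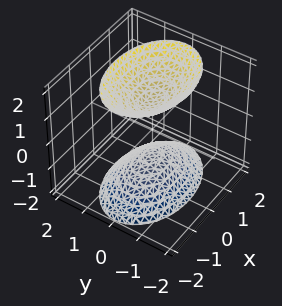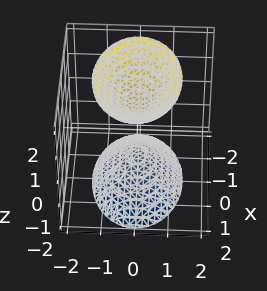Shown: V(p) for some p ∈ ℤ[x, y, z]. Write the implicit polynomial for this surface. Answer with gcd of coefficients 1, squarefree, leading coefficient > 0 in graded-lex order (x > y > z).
x^2 + 2*y^2 - z^2 + 1

The picture has 2 separate pieces. They look like related sheets of one shape, so recover p as a whole.
deg p = 2. Two sheets facing apart; a quadric.
Symmetries: it's symmetric under z → −z, forcing even powers of z; mirror symmetry x ↦ −x ⇒ only even powers of x; mirror symmetry y ↦ −y ⇒ only even powers of y.
From the visible intercepts: the z-axis gridline crossings are at z ∈ {-1, 1}; it misses every integer gridline on the x-axis.
Putting this together gives p.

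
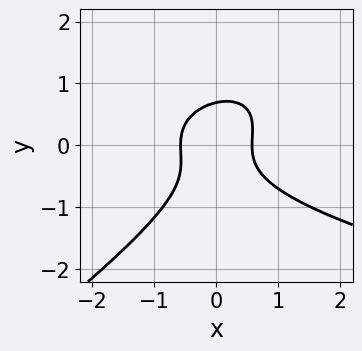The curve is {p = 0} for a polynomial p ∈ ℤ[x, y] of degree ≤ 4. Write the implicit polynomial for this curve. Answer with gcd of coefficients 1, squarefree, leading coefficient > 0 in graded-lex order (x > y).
First, the degree is 3 — no degree-2 curve has this shape.
Finally, putting this together gives p.

2*x*y^2 - 3*y^3 - 3*x^2 + 1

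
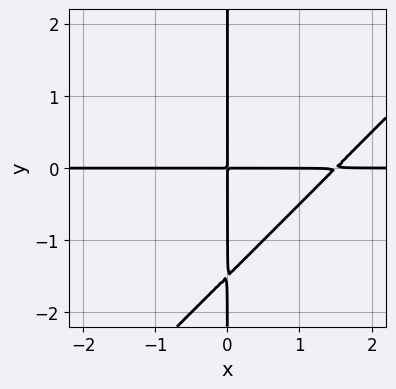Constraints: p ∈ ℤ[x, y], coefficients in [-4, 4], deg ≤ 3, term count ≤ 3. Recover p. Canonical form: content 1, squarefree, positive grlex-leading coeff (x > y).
2*x^2*y - 2*x*y^2 - 3*x*y

1. The degree is 3 — a generic line meets the curve in up to 3 points.
2. From the axis intercepts and sections: the visible y-axis segment lies entirely on the curve; every point of the x-axis in the box is on the curve.
3. Putting this together gives p.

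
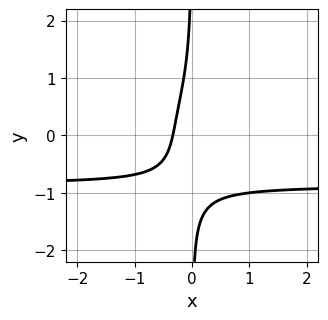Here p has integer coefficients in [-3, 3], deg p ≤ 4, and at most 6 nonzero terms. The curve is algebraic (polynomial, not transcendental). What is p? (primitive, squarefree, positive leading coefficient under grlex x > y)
2*x*y^3 + 2*x*y + 3*x + 1

(a) The degree is 4 — no degree-3 curve has this shape.
(b) From the visible intercepts: no y-intercept at any integer in the box.
(c) Solving for integer coefficients yields p as stated.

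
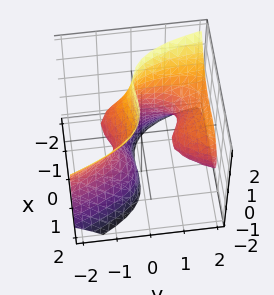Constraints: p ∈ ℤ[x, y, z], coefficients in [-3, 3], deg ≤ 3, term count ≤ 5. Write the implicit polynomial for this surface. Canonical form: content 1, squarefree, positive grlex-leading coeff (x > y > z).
(a) The degree is 3 — the shape is more complex than any degree-2 surface.
(b) From the visible intercepts: it meets the x-axis at x = -1 (among the integer gridlines); the y-axis gridline crossings are at y ∈ {-1, 1}.
(c) Putting this together gives p.

2*x^3 + 2*y*z^2 - y^2 - x + 1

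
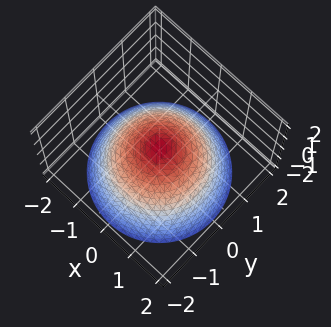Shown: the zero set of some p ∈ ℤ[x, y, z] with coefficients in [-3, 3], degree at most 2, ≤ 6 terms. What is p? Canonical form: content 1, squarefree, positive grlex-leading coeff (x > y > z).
(a) Degree: a generic line meets the surface in up to 2 points, so deg p = 2.
(b) Symmetries: rotational symmetry about the z-axis ⇒ p depends on x, y only through x² + y².
(c) Observable constraints: a circular section at z = -2 has radius between 1 and 2.
(d) Solving for integer coefficients yields p as stated.

2*x^2 + 2*y^2 + 3*z - 1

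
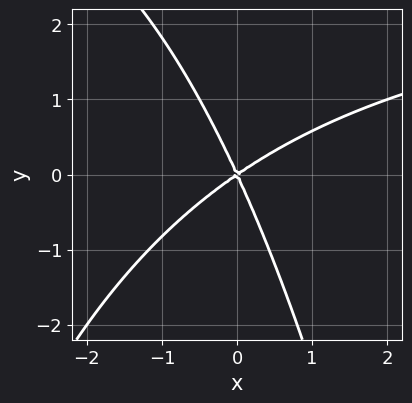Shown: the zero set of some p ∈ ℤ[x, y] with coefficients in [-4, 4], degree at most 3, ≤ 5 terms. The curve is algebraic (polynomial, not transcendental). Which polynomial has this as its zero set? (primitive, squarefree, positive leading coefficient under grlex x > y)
deg p = 3. The shape is more complex than any degree-2 curve.
Observable constraints: one y-axis crossing is at y = 0; it meets the x-axis at x = 0 (among the integer gridlines).
The integer polynomial consistent with all of this is the stated p.

x^2*y - 3*x^2 + 3*x*y + 2*y^2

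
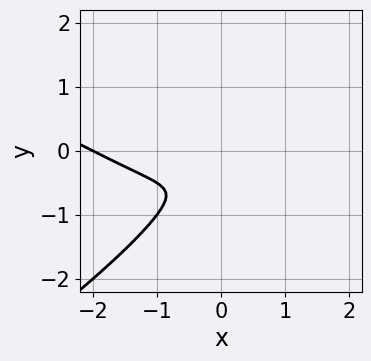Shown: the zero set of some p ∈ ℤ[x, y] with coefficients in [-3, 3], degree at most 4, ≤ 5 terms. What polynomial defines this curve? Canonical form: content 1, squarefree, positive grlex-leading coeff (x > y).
1. deg p = 4. A generic line meets the curve in up to 4 points.
2. From the visible intercepts: one x-axis crossing is at x = -2.
3. Putting this together gives p.

x*y^3 - 2*y^4 - x^3 - 2*x^2*y - 2*x^2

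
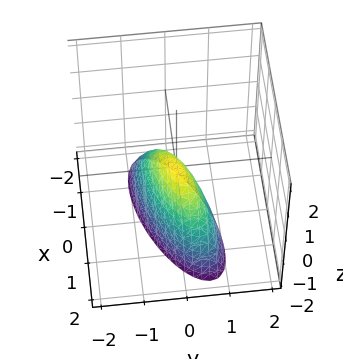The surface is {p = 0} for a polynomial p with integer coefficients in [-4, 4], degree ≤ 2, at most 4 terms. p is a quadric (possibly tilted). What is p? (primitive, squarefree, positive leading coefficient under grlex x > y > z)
x^2 - 2*x*y + 3*y^2 + z

First, the degree is 2 — a generic line meets the surface in up to 2 points.
Next, against the integer gridlines: it meets the x-axis at x = 0 (among the integer gridlines); it crosses the y-axis at the gridline y = 0; it crosses the z-axis at the gridline z = 0.
Finally, assembling these constraints gives the stated polynomial.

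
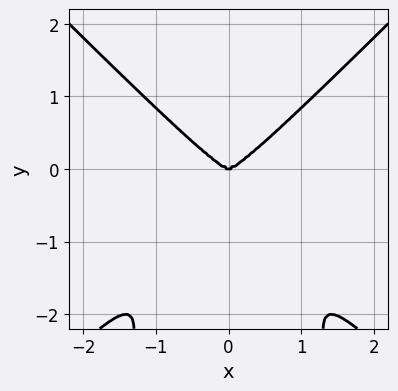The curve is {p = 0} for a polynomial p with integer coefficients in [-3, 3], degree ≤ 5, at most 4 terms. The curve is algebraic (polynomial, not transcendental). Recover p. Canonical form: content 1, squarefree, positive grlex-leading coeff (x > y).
2*x^4 - 2*x^2*y^2 - y^3

(a) deg p = 4.
(b) Symmetries: mirror symmetry x ↦ −x ⇒ only even powers of x.
(c) From the visible intercepts: it crosses the x-axis at the gridline x = 0; one y-axis crossing is at y = 0.
(d) Fitting integer coefficients to these (and the overall shape) gives p.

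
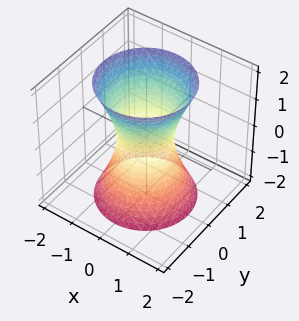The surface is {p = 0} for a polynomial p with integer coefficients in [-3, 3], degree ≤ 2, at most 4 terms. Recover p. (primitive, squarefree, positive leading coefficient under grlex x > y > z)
3*x^2 + 3*y^2 - z^2 - 2

Degree: an hourglass — one-sheet hyperboloid; a quadric, so deg p = 2.
By symmetry, the surface is invariant under rotation about z: p = q(x² + y², z); mirror symmetry z ↦ −z ⇒ only even powers of z.
Checking where it meets the axes: a circular section at z = -1 has radius exactly 1; it misses every integer gridline on the z-axis.
Putting this together gives p.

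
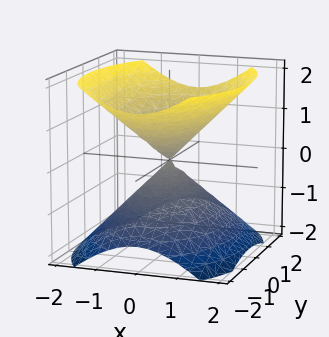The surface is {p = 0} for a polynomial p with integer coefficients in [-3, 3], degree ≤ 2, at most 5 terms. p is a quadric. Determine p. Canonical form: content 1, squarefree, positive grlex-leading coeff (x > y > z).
1. There are 2 components.
2. Degree: a double cone through the origin; a quadric, so deg p = 2.
3. Symmetries: it's symmetric under y → −y, forcing even powers of y; it's symmetric under z → −z, forcing even powers of z; mirror symmetry x ↦ −x ⇒ only even powers of x.
4. Checking where it meets the axes: it meets the y-axis at y = 0 (among the integer gridlines); one x-axis crossing is at x = 0.
5. Solving for integer coefficients yields p as stated.

2*x^2 + y^2 - 2*z^2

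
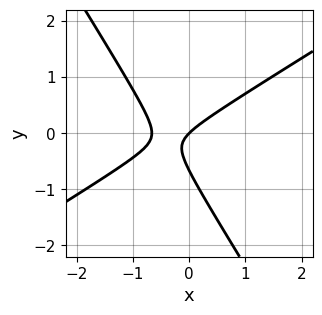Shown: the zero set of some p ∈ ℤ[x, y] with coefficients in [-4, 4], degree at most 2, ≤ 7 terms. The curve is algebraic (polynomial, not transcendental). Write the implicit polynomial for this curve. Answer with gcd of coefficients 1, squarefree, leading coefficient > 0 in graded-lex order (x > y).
First, the degree is 2 — a generic line meets the curve in up to 2 points.
Next, from the visible intercepts: it crosses the x-axis at the gridline x = 0; it crosses the y-axis at the gridline y = 0.
Finally, putting this together gives p.

3*x^2 - 3*x*y - 3*y^2 + 2*x - 2*y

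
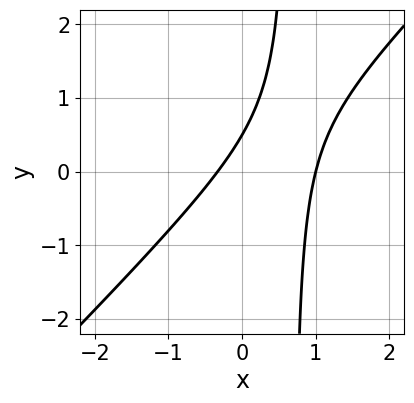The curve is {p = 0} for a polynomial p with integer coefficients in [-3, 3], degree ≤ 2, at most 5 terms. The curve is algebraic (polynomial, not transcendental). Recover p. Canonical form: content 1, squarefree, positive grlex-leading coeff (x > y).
(a) Degree: the shape is more complex than any degree-1 curve, so deg p = 2.
(b) Reading off the gridlines: one x-axis crossing is at x = 1.
(c) Matching integer coefficients to the picture gives p.

3*x^2 - 3*x*y - 2*x + 2*y - 1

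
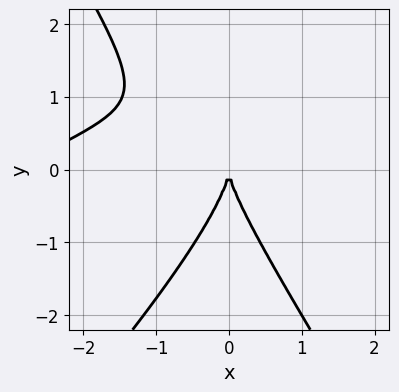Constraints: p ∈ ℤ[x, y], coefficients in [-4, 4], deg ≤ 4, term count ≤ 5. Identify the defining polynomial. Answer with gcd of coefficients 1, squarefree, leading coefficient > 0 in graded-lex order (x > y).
x^3 - 2*x^2*y + y^3 + 3*x^2

The degree is 3 — no degree-2 curve has this shape.
From the visible intercepts: it crosses the y-axis at the gridline y = 0; it meets the x-axis at x = 0 (among the integer gridlines).
Solving for integer coefficients yields p as stated.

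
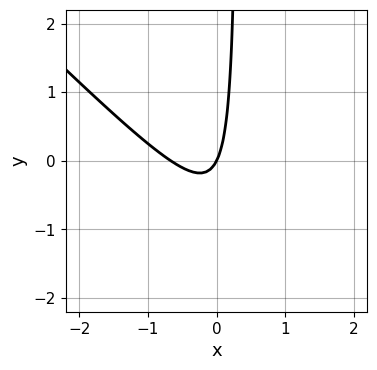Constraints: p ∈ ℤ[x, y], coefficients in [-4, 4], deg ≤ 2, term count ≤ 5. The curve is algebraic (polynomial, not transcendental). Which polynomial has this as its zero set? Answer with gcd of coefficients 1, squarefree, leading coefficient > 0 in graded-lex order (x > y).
3*x^2 + 3*x*y + 2*x - y

1. deg p = 2. The shape is more complex than any degree-1 curve.
2. Reading off the gridlines: one y-axis crossing is at y = 0; one x-axis crossing is at x = 0.
3. Assembling these constraints gives the stated polynomial.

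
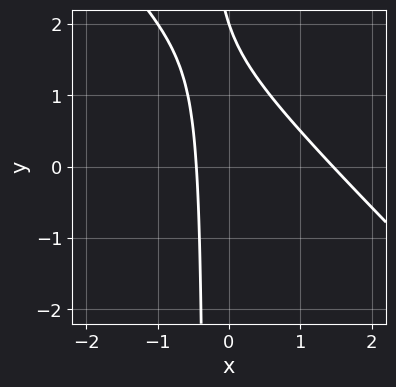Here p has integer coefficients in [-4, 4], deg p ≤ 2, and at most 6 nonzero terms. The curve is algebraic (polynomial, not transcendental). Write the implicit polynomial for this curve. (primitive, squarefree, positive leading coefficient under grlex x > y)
1. deg p = 2.
2. From the axis intercepts and sections: it crosses the y-axis at the gridline y = 2.
3. Putting this together gives p.

3*x^2 + 3*x*y - 3*x + y - 2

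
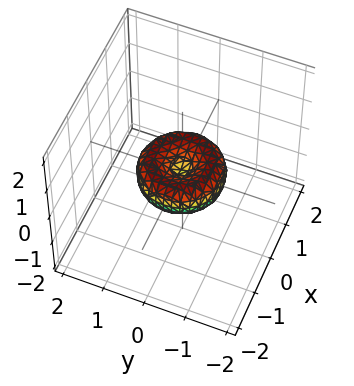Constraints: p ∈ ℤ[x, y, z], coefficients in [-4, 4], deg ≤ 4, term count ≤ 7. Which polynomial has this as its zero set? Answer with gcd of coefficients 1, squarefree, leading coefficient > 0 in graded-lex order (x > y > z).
First, deg p = 4. A generic line meets the surface in up to 4 points.
Next, symmetries: the z-axis is an axis of rotation, so x and y enter only as x² + y².
Then, from the visible intercepts: a circular section at z = 0 has radius exactly 1; it crosses the z-axis at the gridline z = 0.
Finally, solving for integer coefficients yields p as stated. Check: (0, -1, 0) on the y-axis lies on the surface, and p(0, -1, 0) = 0. ✓

2*x^4 + 4*x^2*y^2 + 2*y^4 - 2*x^2 - 2*y^2 + 3*z^2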